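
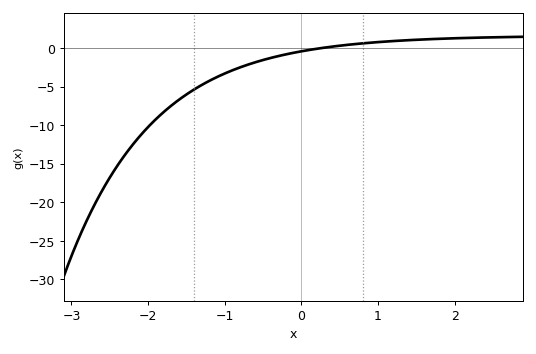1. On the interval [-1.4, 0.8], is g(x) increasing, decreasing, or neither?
increasing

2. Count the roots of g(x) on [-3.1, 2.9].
1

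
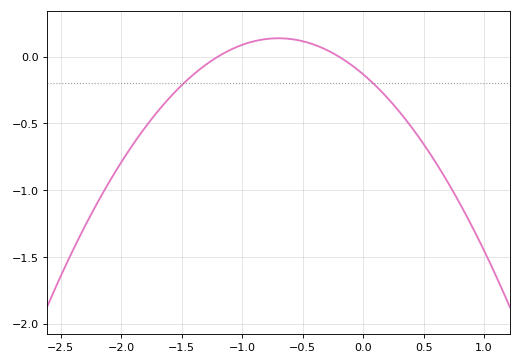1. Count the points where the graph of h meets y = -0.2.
2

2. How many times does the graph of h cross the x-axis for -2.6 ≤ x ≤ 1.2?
2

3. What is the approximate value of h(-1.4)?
-0.15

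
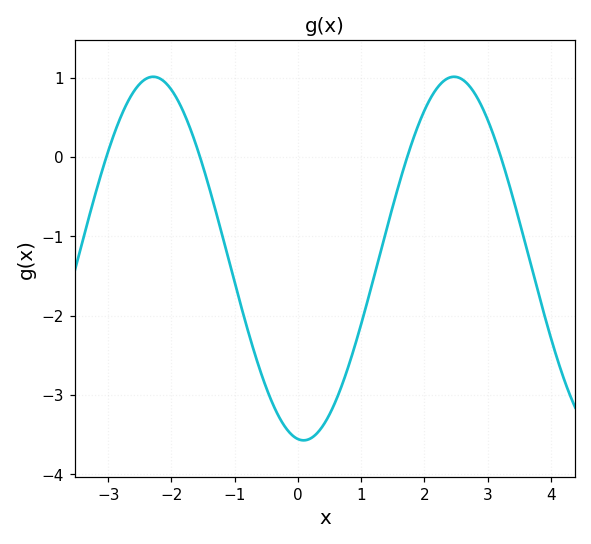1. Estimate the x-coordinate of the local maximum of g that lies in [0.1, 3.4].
2.47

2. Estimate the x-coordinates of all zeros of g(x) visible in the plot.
-3.03, -1.55, 1.73, 3.21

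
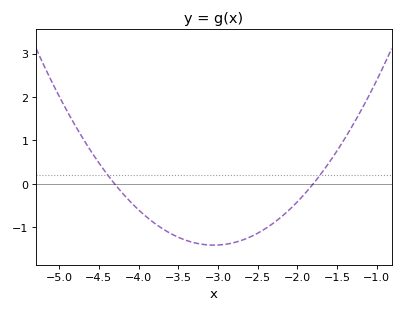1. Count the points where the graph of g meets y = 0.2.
2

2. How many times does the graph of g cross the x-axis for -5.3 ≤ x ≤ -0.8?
2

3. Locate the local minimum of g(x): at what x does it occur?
-3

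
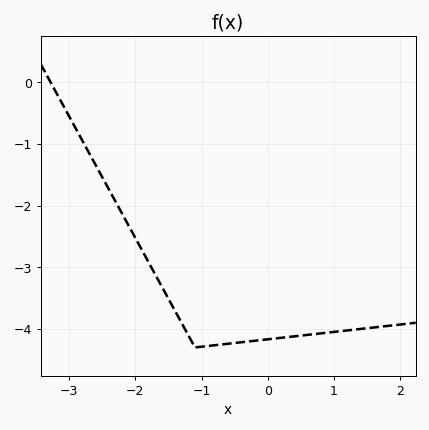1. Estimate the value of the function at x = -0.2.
-4.19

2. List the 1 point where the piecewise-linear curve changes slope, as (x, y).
(-1.1, -4.3)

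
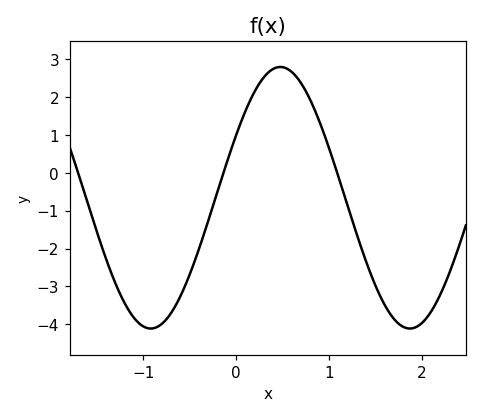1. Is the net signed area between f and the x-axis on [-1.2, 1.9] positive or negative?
negative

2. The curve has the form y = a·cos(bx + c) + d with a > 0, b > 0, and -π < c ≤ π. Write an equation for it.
y = 3.45cos(2.2x - 1.1) - 0.66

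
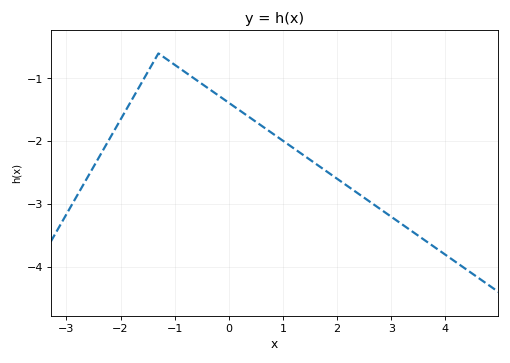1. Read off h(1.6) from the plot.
-2.35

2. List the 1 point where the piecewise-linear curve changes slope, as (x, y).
(-1.3, -0.6)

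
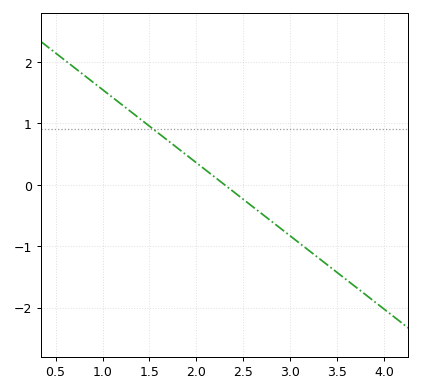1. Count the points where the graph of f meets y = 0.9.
1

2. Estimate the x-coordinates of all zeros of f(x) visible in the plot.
2.3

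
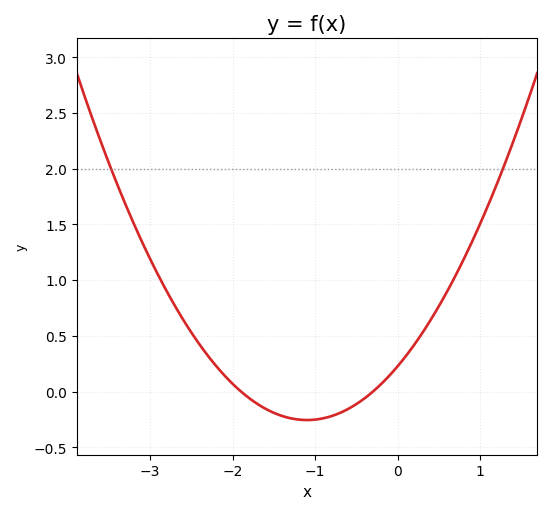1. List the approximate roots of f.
-1.9, -0.3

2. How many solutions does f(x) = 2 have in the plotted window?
2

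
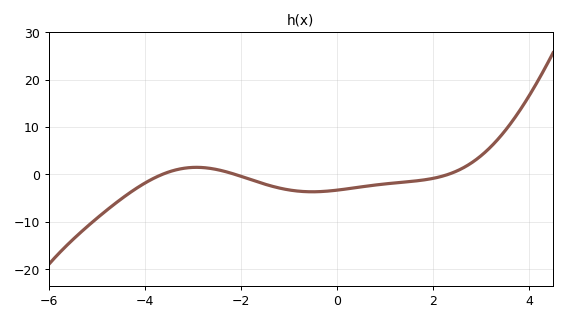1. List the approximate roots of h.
-3.6, -2.2, 2.4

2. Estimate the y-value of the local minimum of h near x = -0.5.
-4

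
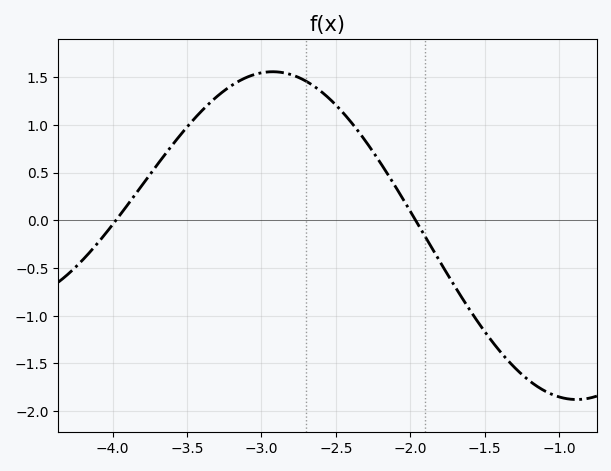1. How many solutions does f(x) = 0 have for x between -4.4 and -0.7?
2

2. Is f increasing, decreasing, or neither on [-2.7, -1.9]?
decreasing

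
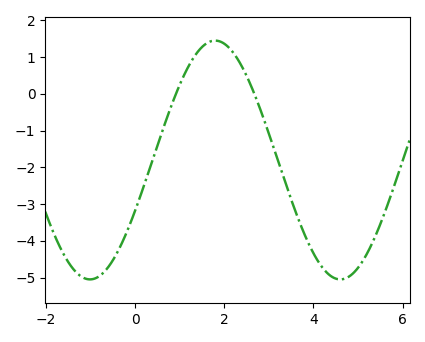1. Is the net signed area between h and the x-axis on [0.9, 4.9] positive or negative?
negative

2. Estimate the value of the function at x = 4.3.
-4.87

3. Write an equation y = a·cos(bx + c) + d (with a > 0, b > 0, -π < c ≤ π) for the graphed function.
y = 3.25cos(1.12x - 2.01) - 1.8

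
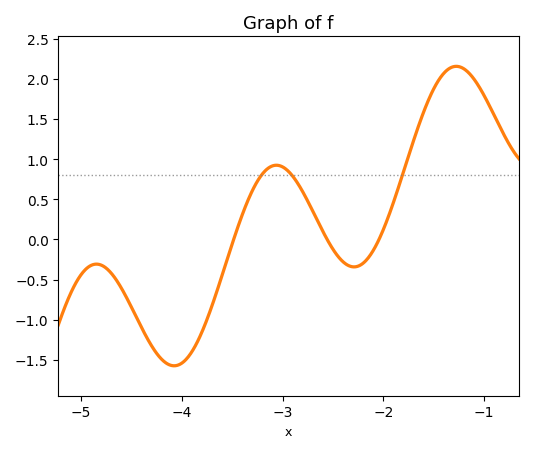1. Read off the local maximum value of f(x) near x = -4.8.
-0.3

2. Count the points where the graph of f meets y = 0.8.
3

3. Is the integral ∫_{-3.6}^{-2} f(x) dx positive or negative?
positive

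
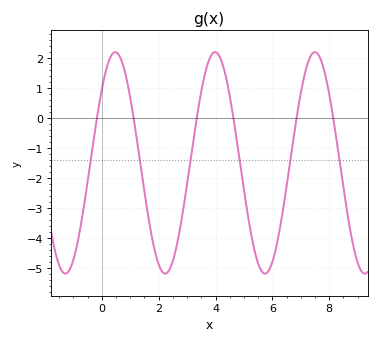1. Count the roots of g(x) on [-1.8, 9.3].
6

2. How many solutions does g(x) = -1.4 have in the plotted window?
6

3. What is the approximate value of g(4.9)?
-1.7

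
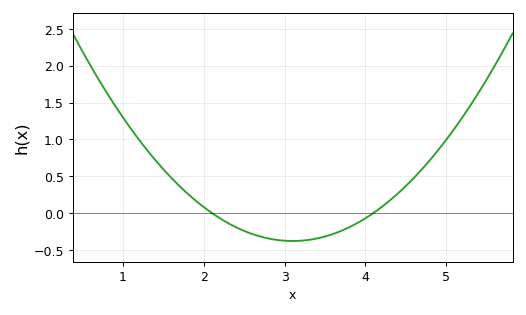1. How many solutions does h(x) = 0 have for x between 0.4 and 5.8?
2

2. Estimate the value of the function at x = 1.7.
0.35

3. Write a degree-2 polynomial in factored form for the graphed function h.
y = 0.38(x - 2.1)(x - 4.1)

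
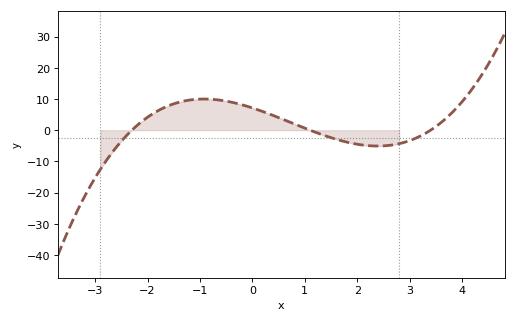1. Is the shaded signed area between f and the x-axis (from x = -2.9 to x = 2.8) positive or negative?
positive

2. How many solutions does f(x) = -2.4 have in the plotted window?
3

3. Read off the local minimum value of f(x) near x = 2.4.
-5.07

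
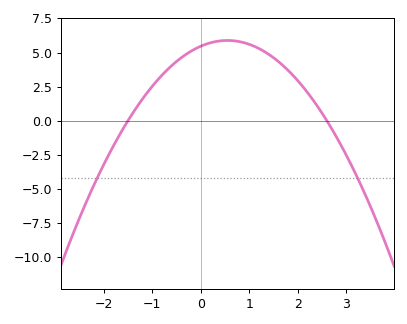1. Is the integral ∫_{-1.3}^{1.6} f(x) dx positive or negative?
positive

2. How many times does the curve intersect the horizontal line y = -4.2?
2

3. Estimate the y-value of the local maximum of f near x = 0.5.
5.8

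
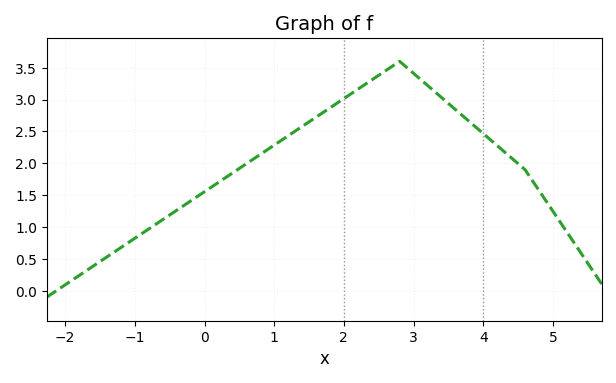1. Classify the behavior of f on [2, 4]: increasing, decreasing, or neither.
neither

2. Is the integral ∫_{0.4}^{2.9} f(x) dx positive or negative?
positive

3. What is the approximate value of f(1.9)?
2.94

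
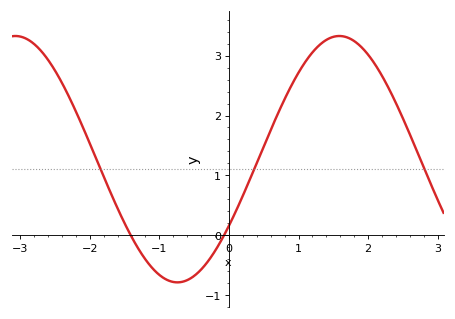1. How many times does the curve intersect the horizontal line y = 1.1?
3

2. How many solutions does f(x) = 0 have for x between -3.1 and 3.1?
2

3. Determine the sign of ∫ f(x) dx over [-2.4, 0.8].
positive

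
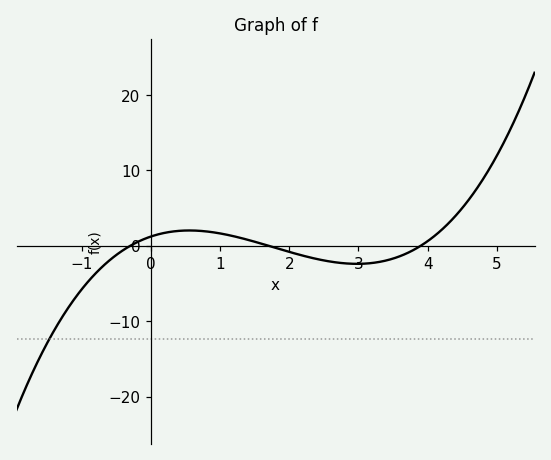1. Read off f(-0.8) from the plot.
-4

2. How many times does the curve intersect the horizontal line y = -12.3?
1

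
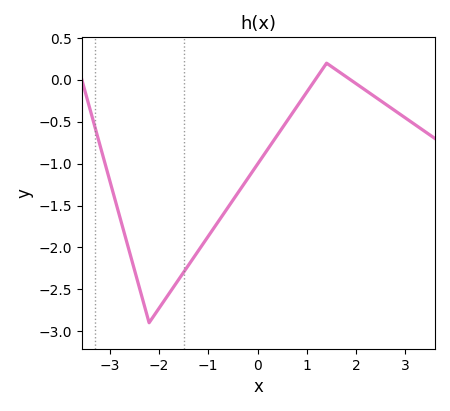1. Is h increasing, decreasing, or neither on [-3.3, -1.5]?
neither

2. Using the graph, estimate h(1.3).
0.114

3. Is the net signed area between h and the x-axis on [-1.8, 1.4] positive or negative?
negative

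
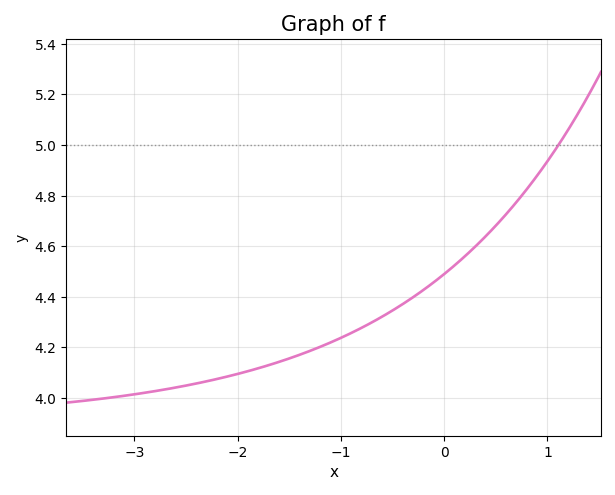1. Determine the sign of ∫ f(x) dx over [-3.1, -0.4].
positive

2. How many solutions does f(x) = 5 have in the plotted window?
1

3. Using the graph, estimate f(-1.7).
4.13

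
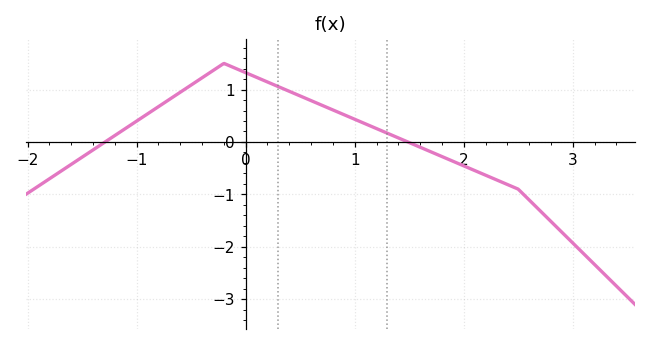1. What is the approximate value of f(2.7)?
-1.31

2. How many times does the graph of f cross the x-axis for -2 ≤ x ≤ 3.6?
2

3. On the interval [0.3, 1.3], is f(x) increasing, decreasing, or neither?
decreasing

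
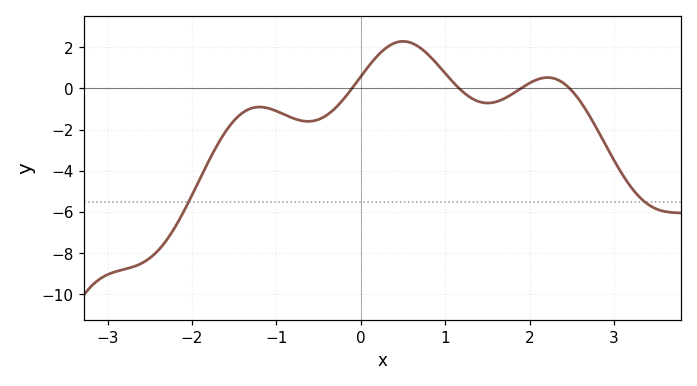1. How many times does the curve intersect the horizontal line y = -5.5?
2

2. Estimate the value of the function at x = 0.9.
1.2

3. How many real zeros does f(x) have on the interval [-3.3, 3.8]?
4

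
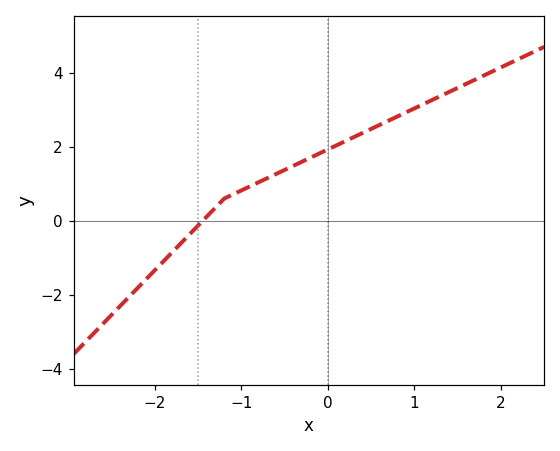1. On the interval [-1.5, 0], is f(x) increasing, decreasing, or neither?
increasing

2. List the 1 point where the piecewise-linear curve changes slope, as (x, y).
(-1.2, 0.6)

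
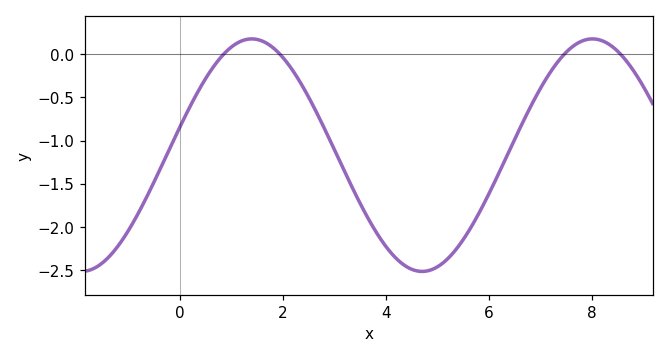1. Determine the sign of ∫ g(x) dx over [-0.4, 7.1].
negative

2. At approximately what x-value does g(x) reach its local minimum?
4.8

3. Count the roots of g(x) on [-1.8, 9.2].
4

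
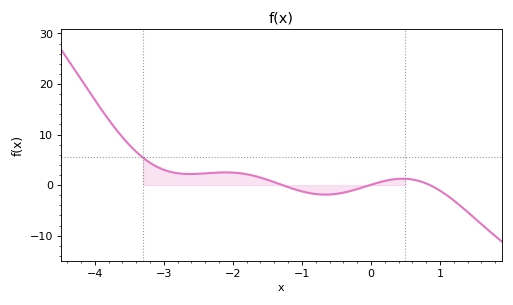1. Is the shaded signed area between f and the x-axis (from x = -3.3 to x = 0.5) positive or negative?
positive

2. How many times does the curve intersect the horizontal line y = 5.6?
1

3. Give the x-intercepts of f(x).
-1.3, 0, 0.9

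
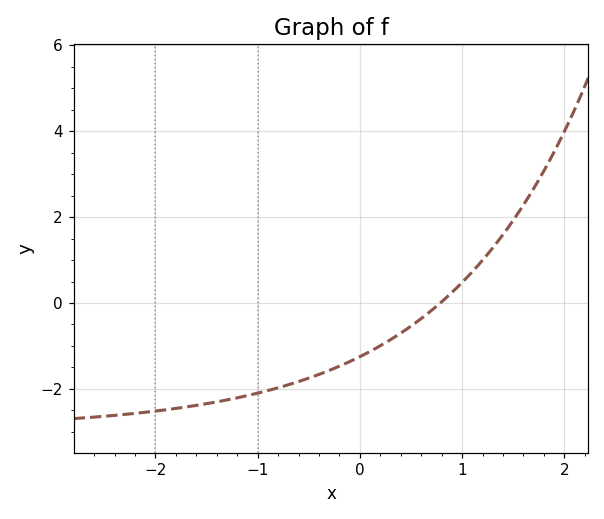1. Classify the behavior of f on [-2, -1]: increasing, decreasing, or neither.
increasing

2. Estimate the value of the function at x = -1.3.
-2.26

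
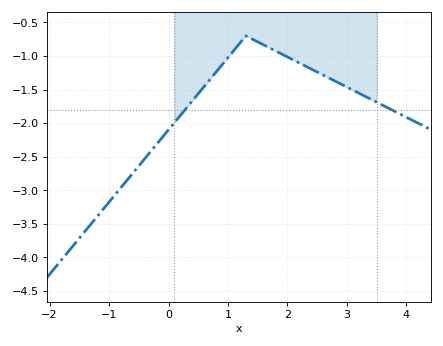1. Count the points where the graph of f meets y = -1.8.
2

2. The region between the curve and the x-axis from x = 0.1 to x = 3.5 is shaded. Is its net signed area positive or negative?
negative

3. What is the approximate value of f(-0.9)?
-3.05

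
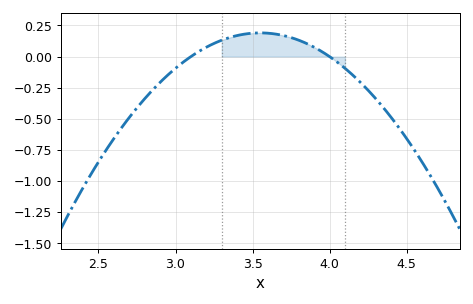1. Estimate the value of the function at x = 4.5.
-0.658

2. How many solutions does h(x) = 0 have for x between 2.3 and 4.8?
2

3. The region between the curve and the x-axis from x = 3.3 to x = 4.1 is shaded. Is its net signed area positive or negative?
positive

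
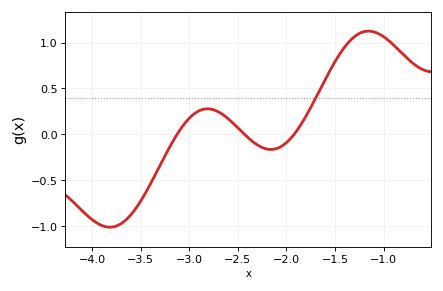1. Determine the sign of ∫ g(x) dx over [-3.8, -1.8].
negative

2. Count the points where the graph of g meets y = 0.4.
1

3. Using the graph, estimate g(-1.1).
1.1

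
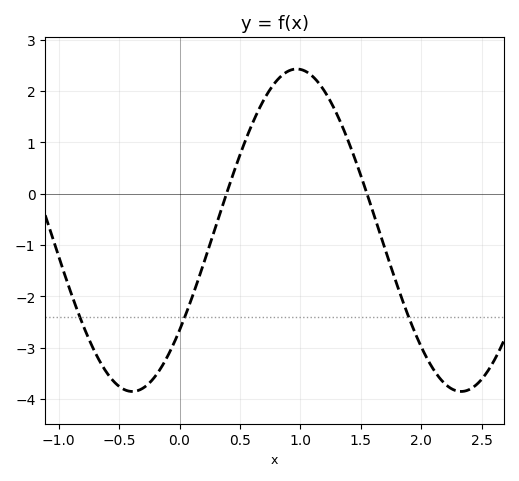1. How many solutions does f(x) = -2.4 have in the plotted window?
3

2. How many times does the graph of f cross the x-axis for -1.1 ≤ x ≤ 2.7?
2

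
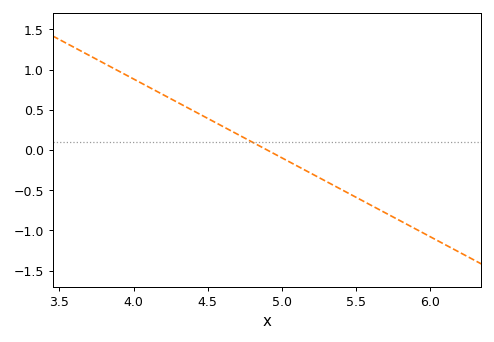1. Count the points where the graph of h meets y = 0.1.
1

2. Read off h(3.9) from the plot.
1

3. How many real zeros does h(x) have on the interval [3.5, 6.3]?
1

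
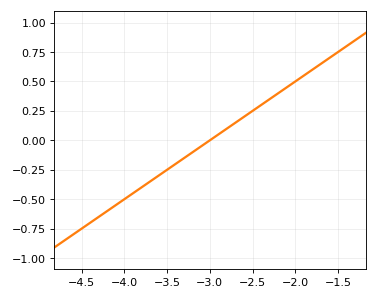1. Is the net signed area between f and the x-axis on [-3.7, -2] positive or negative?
positive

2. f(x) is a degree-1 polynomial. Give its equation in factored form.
y = 0.5(x + 3)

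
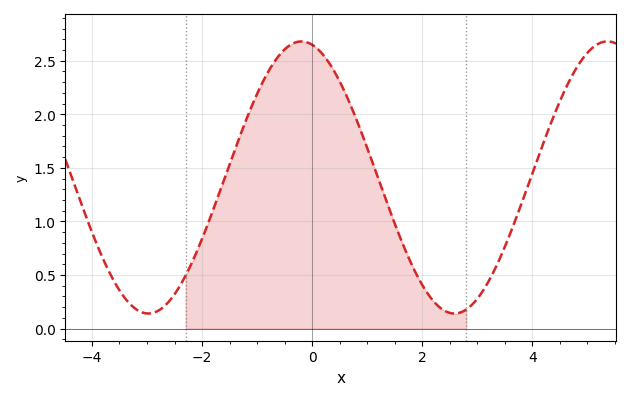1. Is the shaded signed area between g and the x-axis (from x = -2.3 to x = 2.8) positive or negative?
positive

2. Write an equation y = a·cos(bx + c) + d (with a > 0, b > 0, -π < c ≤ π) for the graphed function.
y = 1.27cos(1.1x + 0.22) + 1.41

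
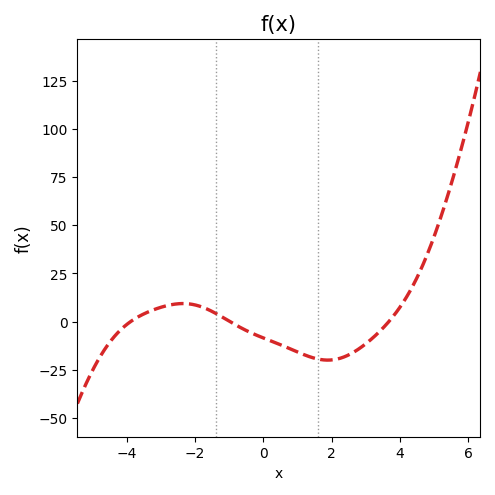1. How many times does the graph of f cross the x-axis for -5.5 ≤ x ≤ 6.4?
3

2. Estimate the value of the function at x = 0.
-8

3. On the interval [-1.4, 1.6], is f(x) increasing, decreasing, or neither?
decreasing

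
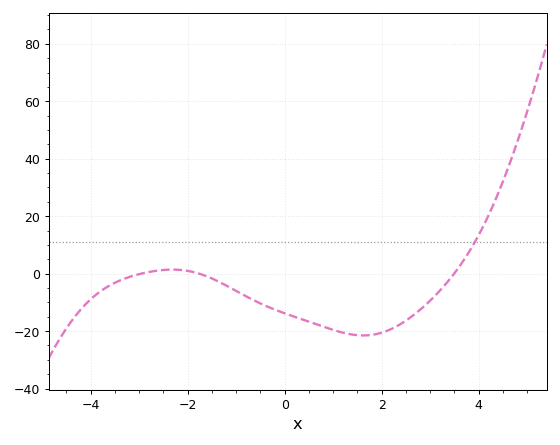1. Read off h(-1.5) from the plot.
-2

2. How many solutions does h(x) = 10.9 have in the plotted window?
1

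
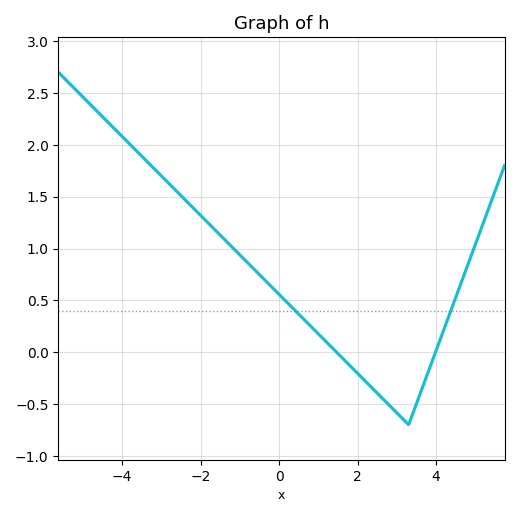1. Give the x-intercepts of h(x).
1.4, 4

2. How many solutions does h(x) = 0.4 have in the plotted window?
2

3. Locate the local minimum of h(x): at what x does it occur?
3.2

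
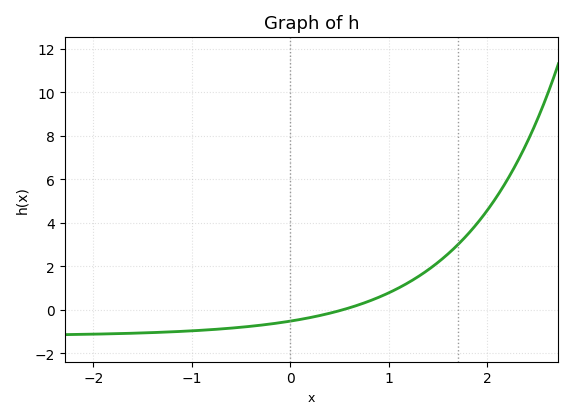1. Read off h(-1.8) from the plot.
-1.2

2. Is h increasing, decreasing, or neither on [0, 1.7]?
increasing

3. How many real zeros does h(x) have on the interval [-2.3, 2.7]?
1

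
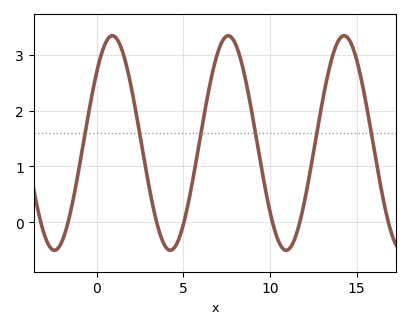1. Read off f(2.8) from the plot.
1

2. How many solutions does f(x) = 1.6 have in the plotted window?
6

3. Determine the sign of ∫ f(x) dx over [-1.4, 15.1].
positive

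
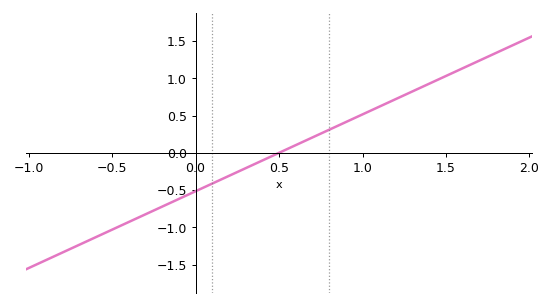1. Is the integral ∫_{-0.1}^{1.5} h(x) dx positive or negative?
positive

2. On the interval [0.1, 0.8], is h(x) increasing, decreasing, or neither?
increasing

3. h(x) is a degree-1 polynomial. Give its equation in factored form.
y = 1.03(x - 0.5)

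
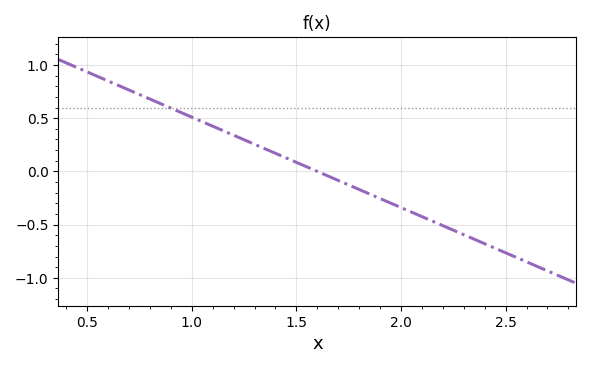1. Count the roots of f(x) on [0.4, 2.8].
1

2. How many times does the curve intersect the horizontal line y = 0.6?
1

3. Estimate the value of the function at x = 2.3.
-0.6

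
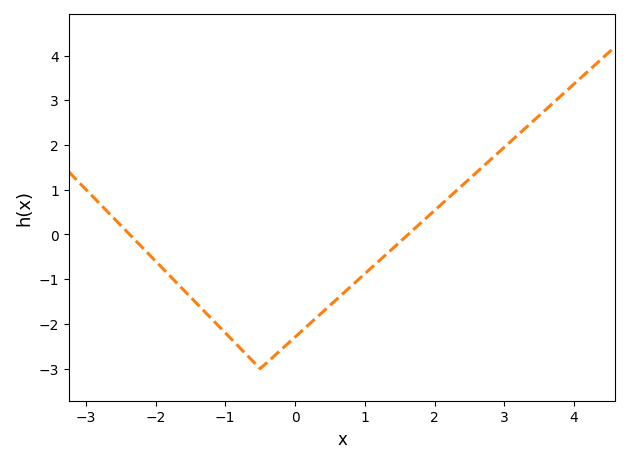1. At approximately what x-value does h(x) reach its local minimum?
-0.6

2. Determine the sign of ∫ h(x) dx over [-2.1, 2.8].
negative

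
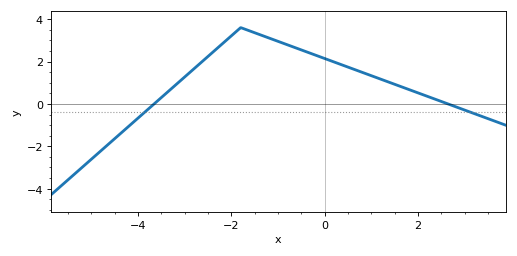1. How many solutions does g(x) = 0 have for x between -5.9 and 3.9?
2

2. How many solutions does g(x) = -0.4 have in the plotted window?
2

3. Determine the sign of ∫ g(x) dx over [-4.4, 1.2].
positive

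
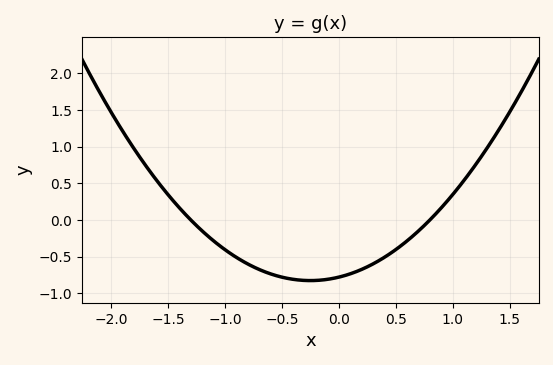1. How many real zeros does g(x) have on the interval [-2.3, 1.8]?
2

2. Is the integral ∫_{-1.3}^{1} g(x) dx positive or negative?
negative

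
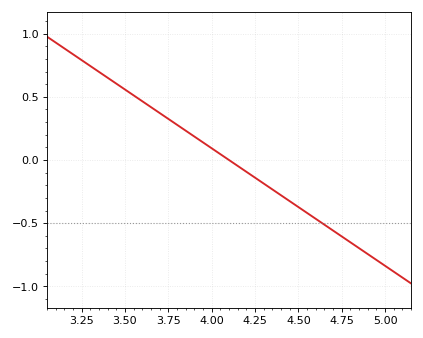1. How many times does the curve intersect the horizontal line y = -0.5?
1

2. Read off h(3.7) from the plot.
0.35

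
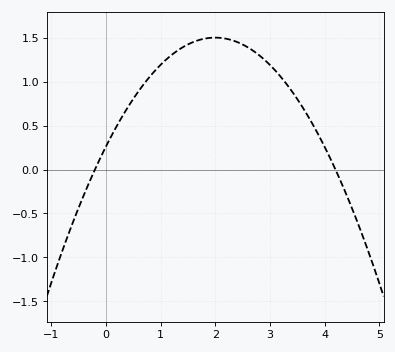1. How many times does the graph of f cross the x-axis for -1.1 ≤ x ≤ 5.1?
2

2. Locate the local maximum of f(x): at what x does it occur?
2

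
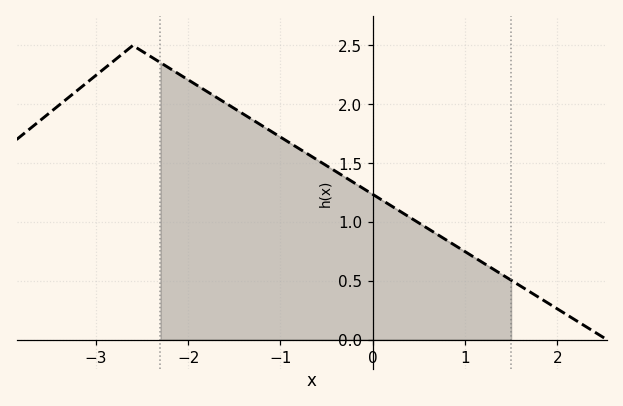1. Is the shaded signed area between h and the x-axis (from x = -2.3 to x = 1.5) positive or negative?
positive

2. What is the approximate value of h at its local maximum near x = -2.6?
2.5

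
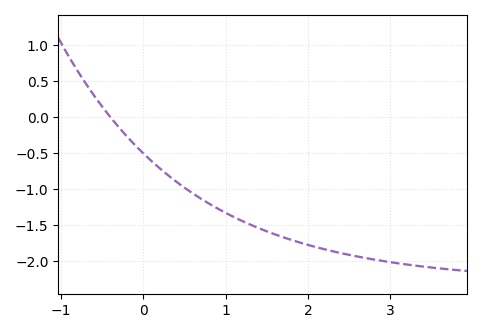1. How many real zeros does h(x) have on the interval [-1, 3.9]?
1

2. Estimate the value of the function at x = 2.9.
-1.99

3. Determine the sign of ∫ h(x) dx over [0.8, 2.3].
negative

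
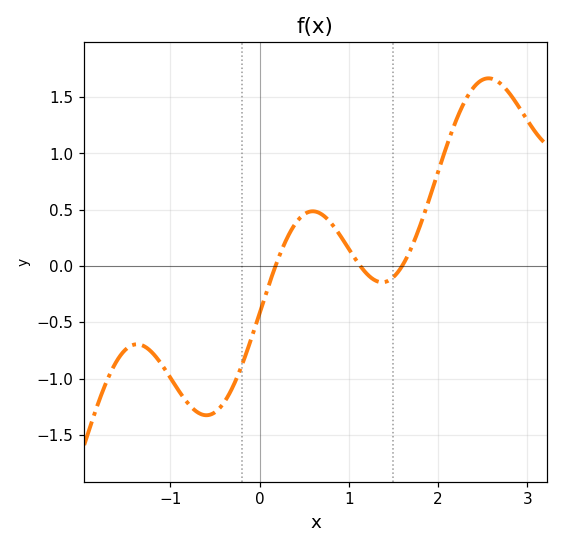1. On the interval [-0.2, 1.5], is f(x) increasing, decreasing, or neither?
neither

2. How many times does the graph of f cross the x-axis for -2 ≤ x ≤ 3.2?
3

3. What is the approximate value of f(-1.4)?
-0.698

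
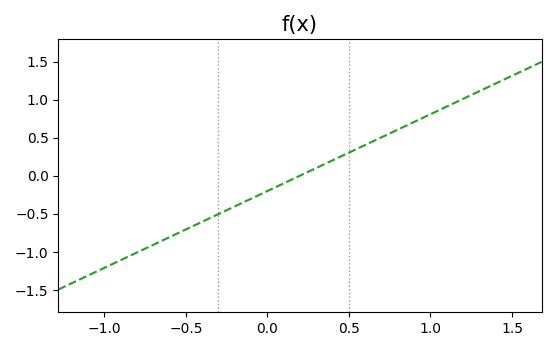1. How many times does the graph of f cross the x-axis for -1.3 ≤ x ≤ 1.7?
1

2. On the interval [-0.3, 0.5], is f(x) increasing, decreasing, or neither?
increasing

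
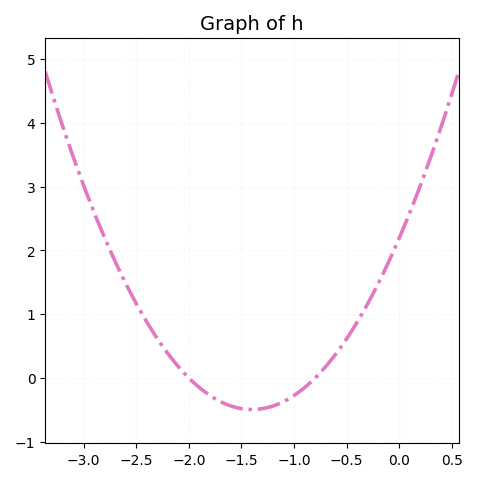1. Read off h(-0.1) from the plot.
1.8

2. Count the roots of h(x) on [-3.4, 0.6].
2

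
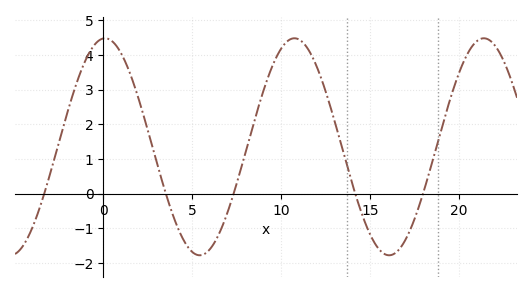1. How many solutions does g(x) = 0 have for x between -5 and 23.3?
5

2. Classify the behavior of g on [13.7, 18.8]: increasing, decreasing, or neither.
neither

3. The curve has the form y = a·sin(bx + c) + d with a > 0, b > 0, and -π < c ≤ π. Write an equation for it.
y = 3.13sin(0.59x + 1.51) + 1.35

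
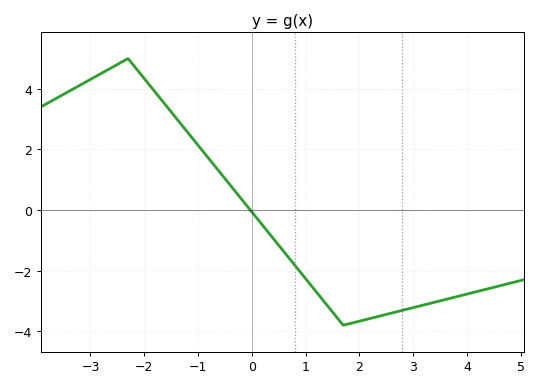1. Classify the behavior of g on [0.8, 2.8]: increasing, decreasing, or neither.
neither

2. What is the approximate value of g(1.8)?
-3.8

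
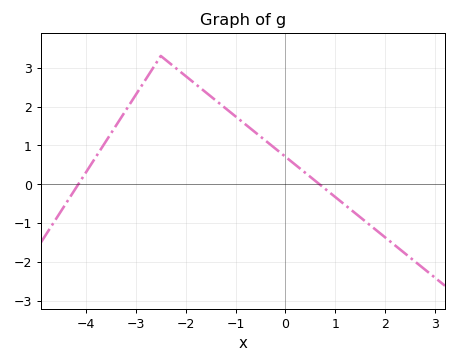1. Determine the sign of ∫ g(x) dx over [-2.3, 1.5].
positive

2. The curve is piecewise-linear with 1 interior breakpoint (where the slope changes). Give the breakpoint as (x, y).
(-2.5, 3.3)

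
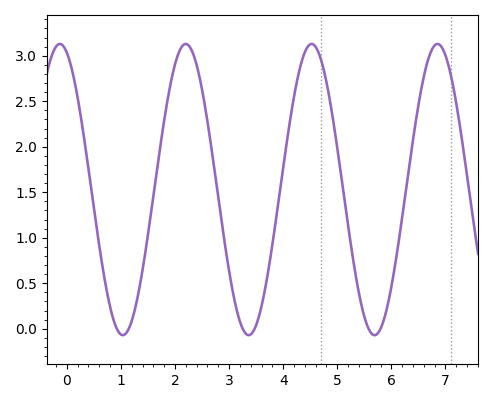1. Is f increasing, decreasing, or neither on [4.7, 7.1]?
neither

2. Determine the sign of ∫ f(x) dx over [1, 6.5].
positive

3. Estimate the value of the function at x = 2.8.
1.44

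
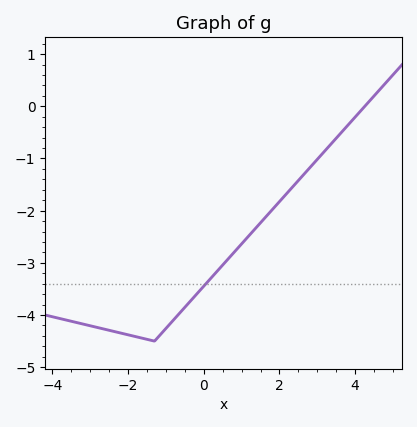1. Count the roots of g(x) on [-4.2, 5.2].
1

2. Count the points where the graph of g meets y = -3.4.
1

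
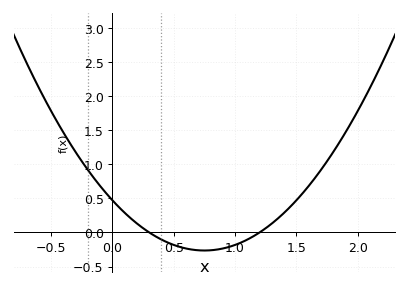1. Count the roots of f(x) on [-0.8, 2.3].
2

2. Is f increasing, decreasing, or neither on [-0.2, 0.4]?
decreasing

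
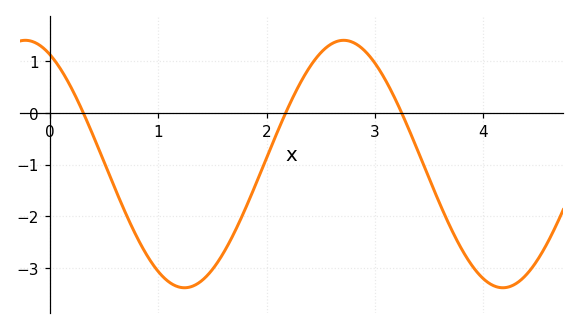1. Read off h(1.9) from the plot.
-1.39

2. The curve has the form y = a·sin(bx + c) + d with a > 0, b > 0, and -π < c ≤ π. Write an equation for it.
y = 2.4sin(2.14x + 2.05) - 0.99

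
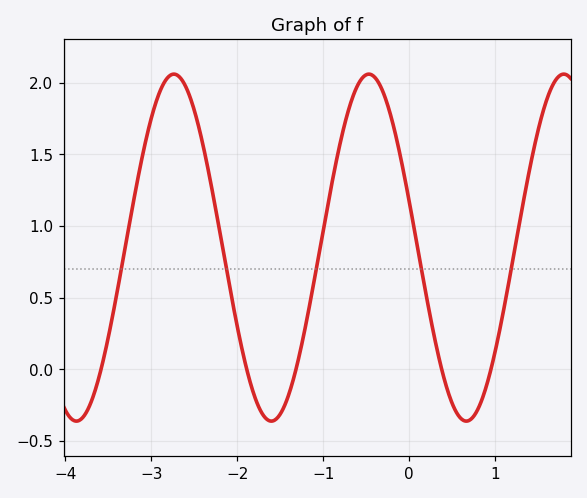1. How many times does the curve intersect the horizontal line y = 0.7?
5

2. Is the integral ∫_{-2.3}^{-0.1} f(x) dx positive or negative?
positive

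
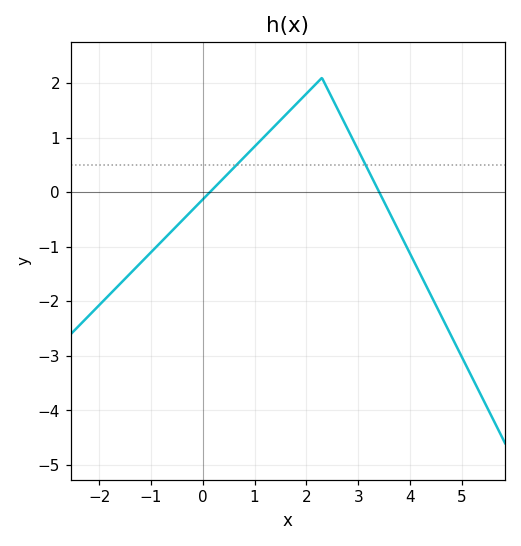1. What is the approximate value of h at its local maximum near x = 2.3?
2.1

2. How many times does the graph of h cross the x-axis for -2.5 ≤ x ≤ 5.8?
2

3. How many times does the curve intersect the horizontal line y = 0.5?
2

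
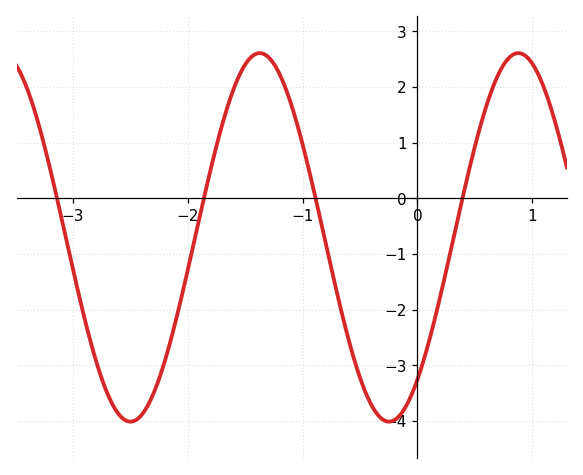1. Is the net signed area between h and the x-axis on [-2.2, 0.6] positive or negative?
negative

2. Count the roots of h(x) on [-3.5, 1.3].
4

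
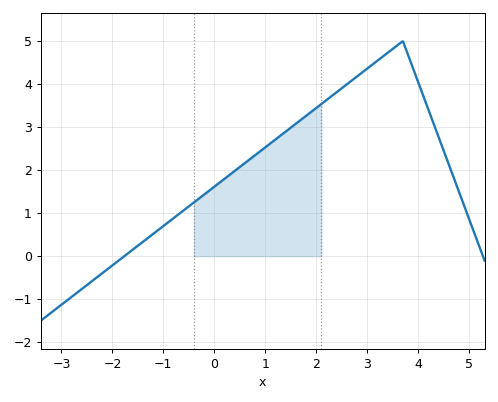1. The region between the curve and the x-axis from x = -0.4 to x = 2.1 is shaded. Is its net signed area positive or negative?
positive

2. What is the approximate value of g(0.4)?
2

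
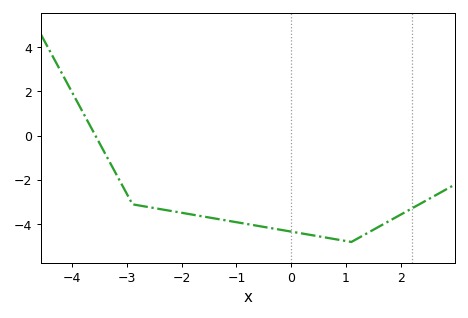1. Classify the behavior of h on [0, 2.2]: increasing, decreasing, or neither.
neither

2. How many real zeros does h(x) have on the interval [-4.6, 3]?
1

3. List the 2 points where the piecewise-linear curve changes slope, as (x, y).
(-2.9, -3.1); (1.1, -4.8)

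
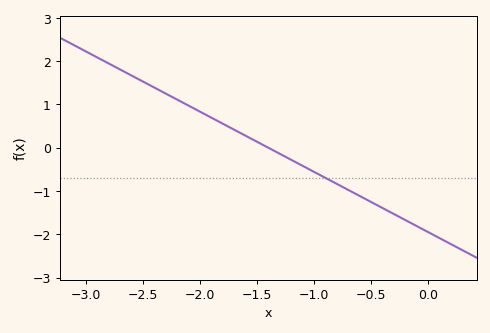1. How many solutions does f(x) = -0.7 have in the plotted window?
1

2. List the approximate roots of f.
-1.4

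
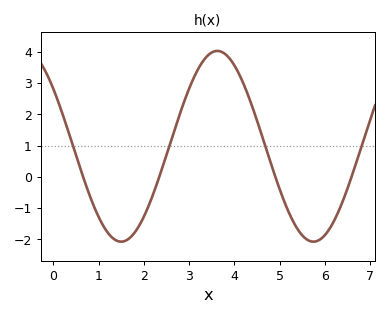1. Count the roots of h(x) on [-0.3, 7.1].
4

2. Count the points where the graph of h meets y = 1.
4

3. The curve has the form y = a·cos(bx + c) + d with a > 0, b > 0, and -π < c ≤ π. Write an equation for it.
y = 3.05cos(1.5x + 0.92) + 0.98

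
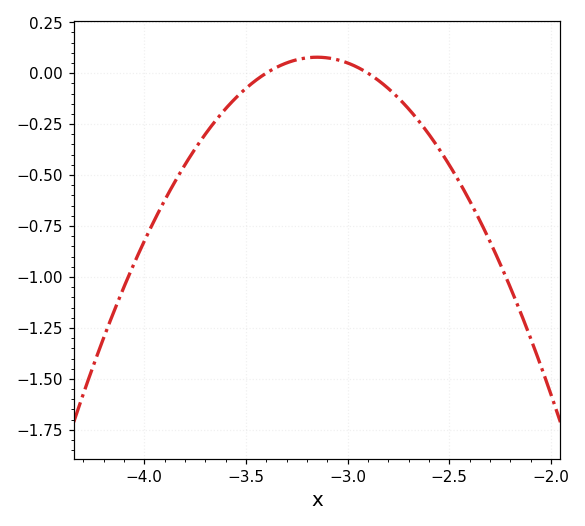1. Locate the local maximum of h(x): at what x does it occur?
-3.15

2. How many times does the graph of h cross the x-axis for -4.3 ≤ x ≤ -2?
2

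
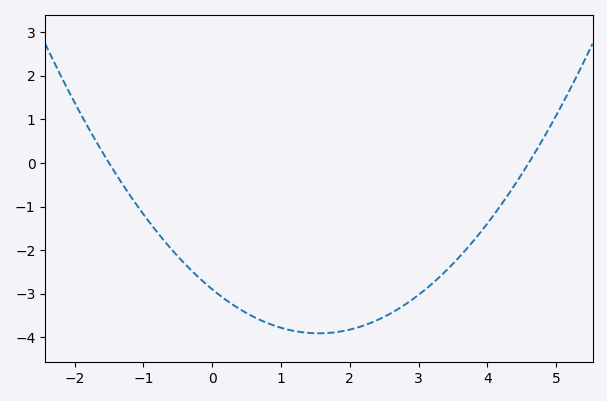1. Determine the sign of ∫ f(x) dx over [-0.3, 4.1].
negative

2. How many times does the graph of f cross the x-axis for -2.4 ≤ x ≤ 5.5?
2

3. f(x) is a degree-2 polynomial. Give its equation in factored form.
y = 0.42(x + 1.5)(x - 4.6)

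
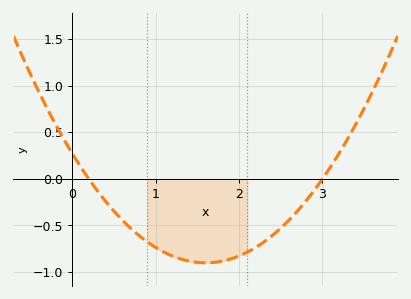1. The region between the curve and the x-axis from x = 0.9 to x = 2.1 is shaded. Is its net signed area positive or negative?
negative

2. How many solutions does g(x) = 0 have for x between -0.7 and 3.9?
2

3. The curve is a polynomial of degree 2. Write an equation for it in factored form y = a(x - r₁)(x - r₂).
y = 0.46(x - 0.2)(x - 3)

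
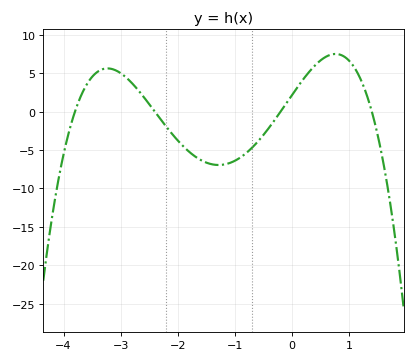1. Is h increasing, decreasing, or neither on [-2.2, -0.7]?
neither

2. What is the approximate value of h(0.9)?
7.5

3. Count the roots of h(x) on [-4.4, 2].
4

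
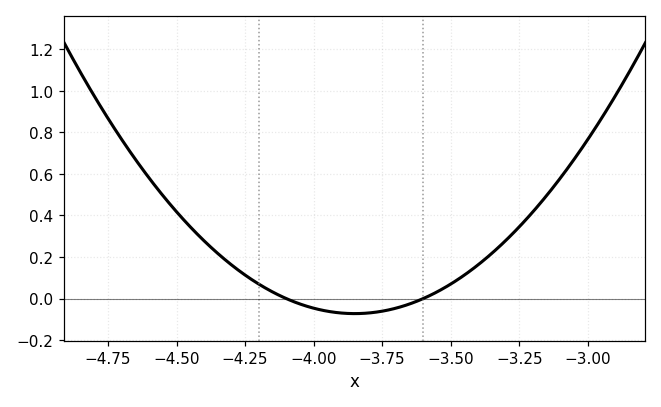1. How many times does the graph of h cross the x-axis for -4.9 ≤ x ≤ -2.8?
2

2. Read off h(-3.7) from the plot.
-0.04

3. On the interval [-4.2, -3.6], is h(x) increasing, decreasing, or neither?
neither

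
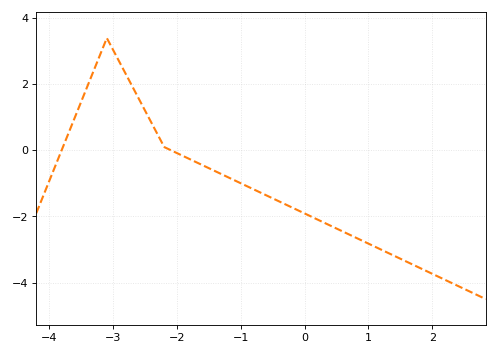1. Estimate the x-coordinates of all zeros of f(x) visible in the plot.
-3.8, -2.1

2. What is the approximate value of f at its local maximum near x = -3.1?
3.4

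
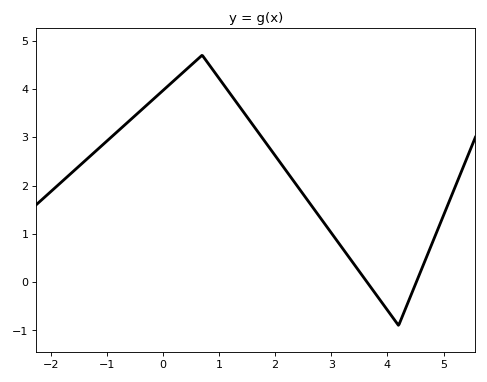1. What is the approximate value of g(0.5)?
4.49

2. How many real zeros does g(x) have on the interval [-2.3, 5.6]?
2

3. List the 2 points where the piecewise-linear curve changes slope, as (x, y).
(0.7, 4.7); (4.2, -0.9)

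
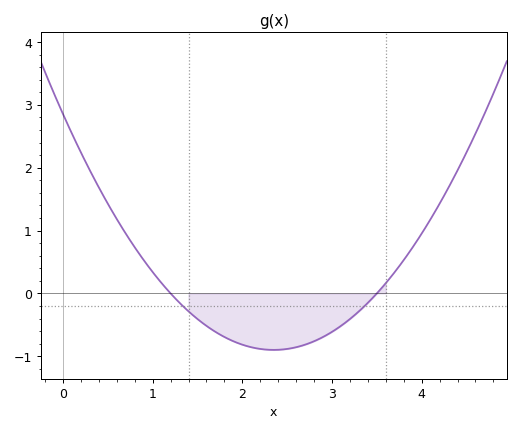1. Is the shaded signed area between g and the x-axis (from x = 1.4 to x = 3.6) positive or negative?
negative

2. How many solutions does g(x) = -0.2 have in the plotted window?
2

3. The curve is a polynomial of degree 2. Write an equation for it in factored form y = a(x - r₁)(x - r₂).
y = 0.68(x - 1.2)(x - 3.5)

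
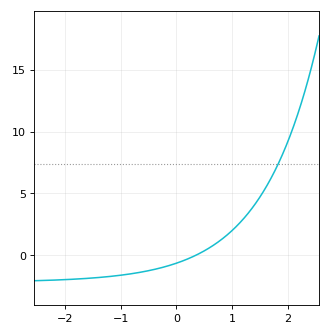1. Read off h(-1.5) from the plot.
-2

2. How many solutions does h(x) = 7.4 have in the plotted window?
1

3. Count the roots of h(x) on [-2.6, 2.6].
1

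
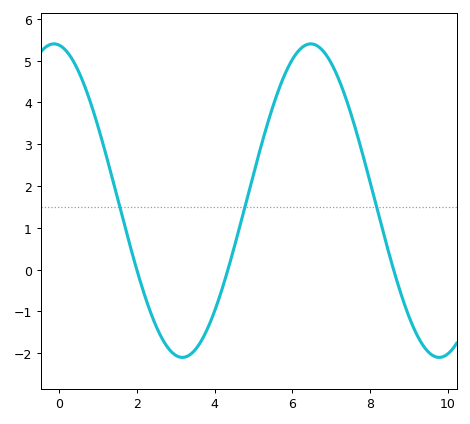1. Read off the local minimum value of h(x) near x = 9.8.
-2.1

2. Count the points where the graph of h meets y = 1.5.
3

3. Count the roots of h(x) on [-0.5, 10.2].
3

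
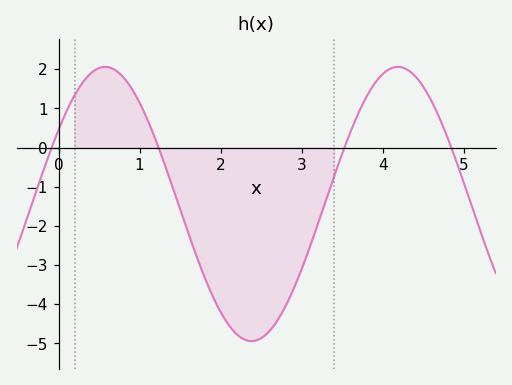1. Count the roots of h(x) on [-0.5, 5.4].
4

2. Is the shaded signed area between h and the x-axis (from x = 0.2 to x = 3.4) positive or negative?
negative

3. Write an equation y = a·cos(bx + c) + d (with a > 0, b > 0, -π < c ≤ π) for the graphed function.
y = 3.5cos(1.7x - 1) - 1.44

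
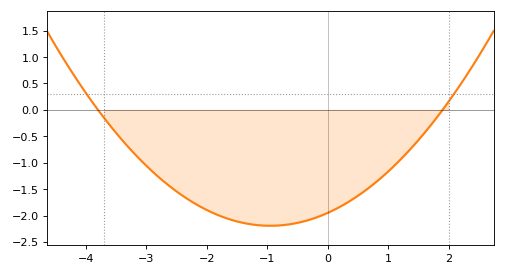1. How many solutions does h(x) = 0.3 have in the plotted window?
2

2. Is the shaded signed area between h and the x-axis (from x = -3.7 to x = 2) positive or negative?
negative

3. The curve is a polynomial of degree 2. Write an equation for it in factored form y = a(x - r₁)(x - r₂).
y = 0.27(x + 3.8)(x - 1.9)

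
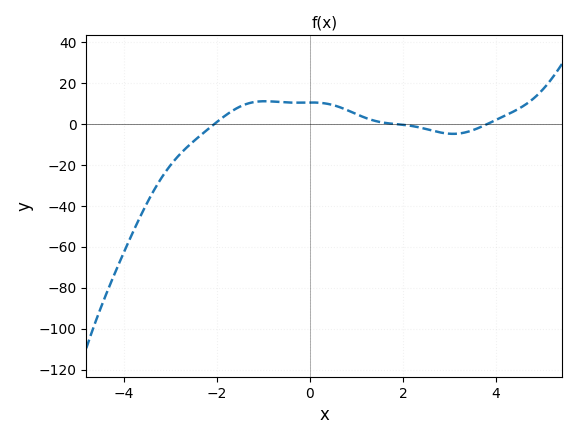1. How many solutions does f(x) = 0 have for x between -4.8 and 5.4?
3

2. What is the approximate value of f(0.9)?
5.75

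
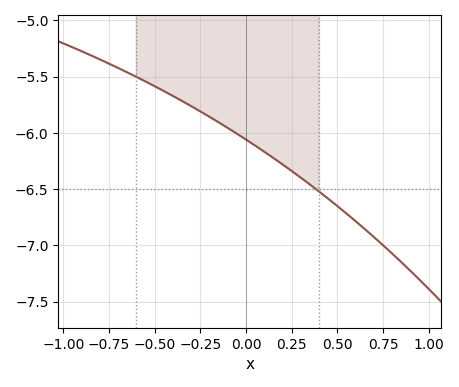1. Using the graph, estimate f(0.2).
-6.3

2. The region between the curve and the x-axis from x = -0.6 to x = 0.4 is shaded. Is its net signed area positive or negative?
negative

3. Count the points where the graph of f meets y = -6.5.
1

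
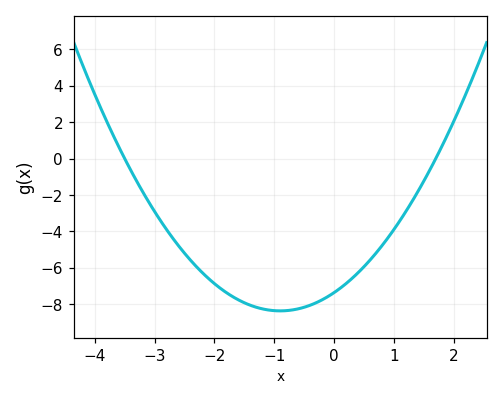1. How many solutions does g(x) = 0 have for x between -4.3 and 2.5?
2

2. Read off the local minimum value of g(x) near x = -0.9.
-8.38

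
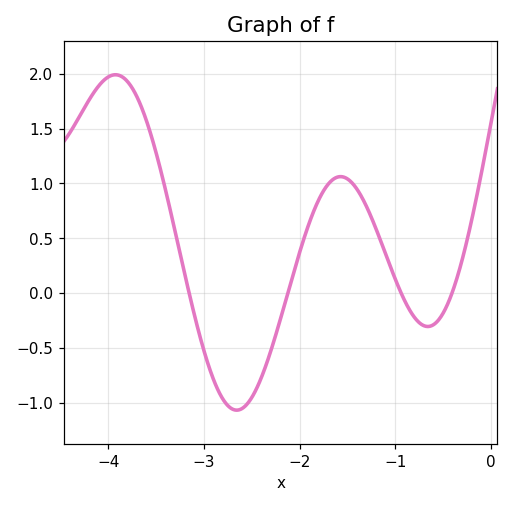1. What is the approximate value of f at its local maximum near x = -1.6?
1.06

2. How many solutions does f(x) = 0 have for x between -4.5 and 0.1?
4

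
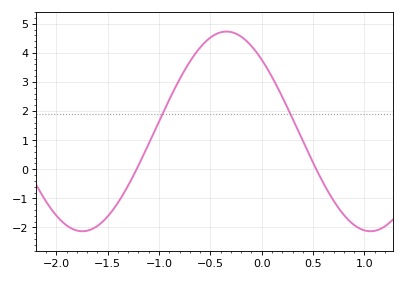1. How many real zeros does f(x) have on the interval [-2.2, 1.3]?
2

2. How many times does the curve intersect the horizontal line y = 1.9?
2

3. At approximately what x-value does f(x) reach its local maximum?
-0.35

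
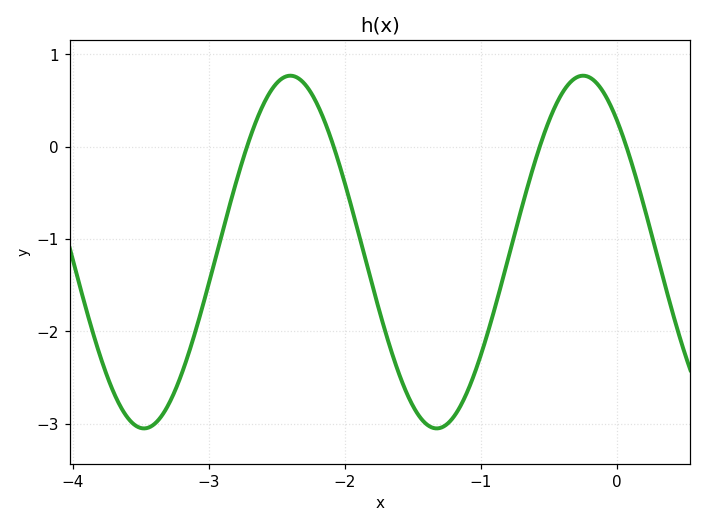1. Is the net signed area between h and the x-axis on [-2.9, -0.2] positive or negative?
negative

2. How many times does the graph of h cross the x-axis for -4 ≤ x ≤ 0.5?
4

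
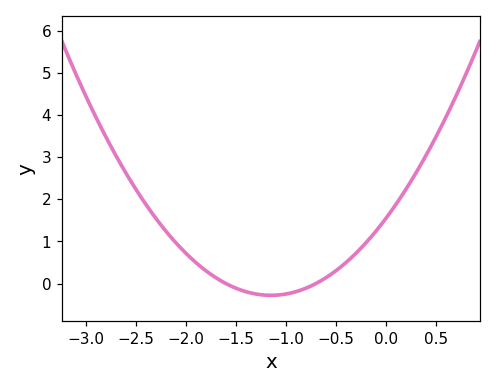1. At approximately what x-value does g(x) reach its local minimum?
-1.1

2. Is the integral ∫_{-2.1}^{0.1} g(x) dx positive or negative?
positive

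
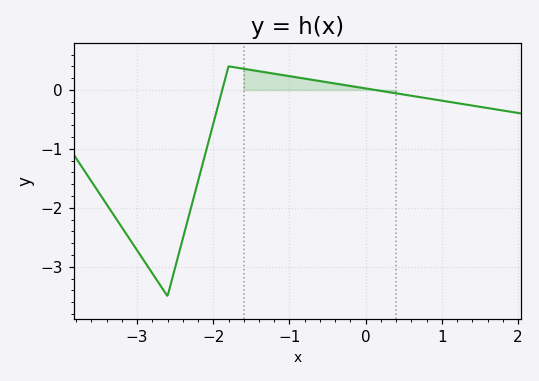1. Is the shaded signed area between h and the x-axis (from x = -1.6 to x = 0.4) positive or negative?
positive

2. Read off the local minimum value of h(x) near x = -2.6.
-3.5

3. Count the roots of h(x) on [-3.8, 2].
2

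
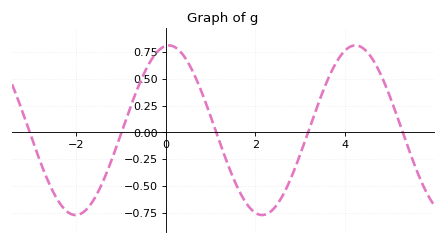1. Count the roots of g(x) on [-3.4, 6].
5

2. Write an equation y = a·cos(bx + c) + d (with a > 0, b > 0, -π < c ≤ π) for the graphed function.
y = 0.79cos(1.51x - 0.11) + 0.02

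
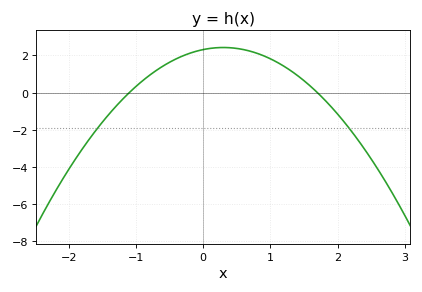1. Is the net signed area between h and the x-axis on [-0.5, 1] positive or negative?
positive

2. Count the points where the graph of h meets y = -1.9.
2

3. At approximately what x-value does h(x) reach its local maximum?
0.3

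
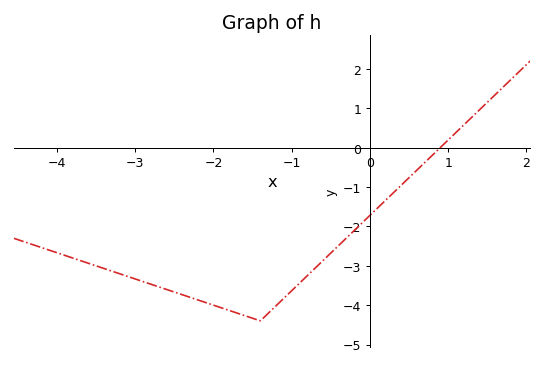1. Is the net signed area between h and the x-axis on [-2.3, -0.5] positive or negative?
negative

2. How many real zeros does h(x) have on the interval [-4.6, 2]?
1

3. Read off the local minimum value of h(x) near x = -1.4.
-4.4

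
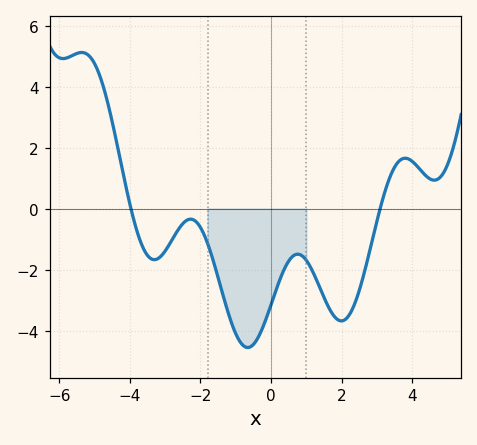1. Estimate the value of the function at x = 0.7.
-1.6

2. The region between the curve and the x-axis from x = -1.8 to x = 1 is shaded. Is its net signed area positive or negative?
negative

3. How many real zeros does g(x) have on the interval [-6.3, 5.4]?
2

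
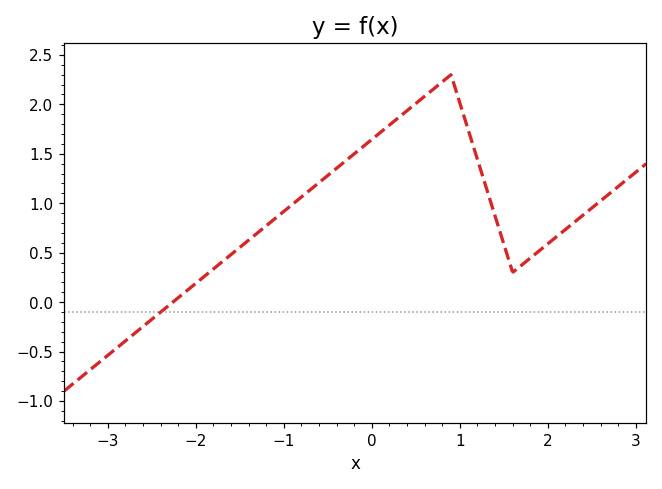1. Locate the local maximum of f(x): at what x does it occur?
0.899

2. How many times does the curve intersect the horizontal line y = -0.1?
1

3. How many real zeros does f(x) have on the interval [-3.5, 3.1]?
1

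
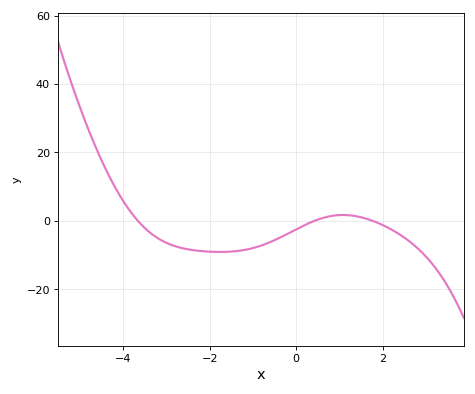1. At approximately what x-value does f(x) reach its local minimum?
-1.76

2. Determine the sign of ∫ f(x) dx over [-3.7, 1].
negative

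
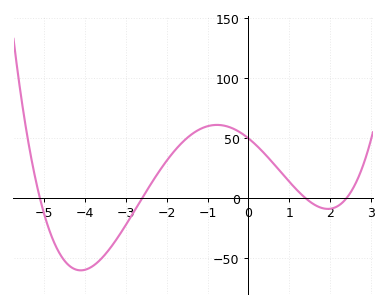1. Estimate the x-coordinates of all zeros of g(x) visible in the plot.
-5, -2.6, 1.4, 2.4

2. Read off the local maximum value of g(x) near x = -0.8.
60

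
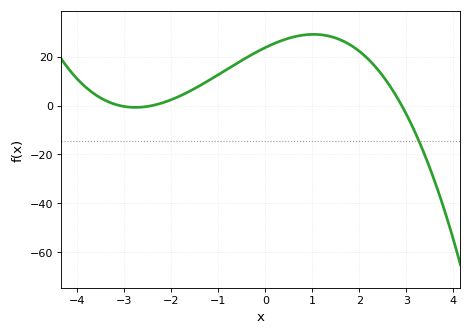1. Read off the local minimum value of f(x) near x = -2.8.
-0.762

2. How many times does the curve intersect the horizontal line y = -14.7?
1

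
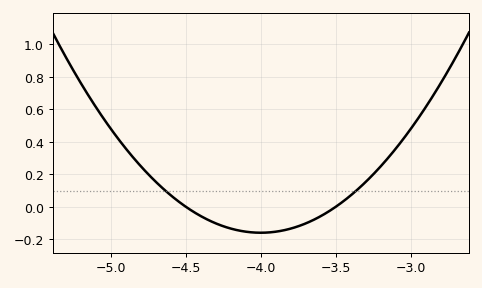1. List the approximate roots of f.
-4.5, -3.5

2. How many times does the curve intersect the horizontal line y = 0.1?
2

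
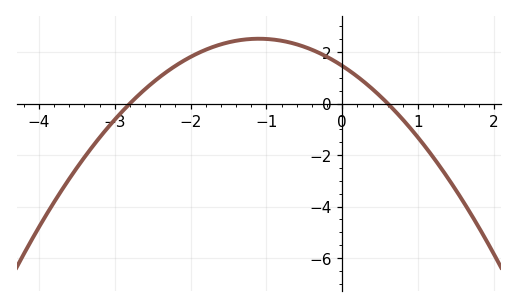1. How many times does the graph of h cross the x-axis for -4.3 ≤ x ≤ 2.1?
2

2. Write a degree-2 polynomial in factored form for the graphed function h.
y = -0.87(x + 2.8)(x - 0.6)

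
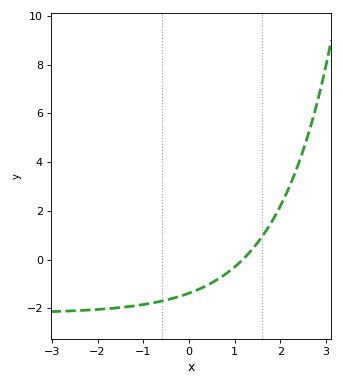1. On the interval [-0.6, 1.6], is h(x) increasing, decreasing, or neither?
increasing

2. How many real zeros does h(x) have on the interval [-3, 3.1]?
1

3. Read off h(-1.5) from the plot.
-2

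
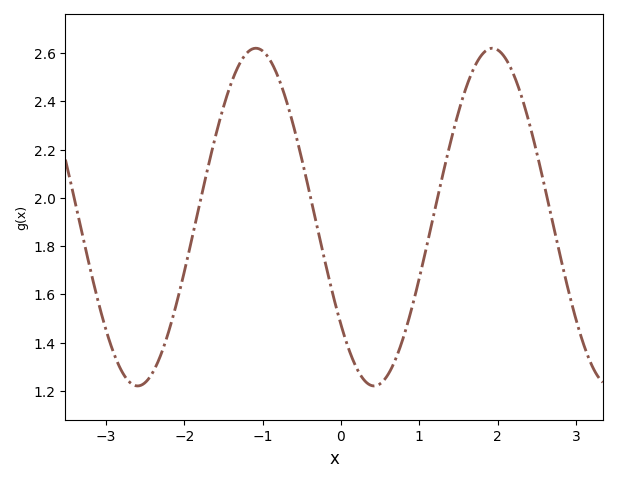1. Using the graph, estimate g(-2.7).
1.24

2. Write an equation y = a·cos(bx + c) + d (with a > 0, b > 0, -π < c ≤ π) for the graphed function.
y = 0.7cos(2.08x + 2.26) + 1.92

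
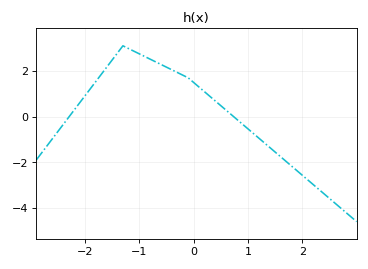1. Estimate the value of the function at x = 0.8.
-0.2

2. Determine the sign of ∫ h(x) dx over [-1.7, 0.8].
positive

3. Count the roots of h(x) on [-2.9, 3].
2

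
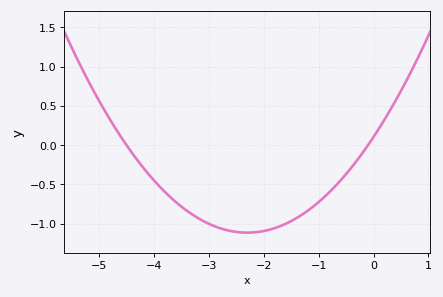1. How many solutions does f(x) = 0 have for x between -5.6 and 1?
2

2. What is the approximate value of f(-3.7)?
-0.662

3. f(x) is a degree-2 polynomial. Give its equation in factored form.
y = 0.23(x + 4.5)(x + 0.1)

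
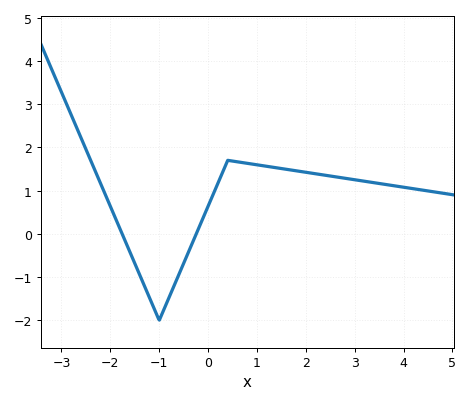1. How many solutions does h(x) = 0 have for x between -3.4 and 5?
2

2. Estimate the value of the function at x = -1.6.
-0.4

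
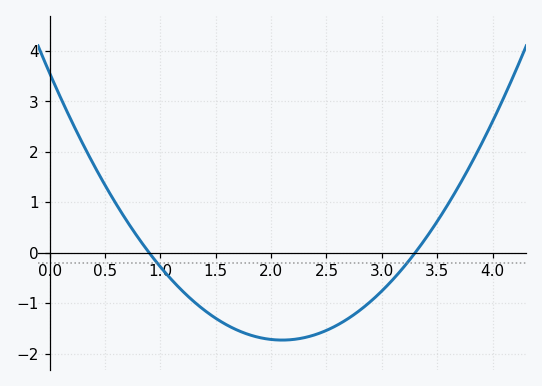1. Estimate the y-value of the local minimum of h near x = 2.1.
-1.73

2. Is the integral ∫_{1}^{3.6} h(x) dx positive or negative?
negative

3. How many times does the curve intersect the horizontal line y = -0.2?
2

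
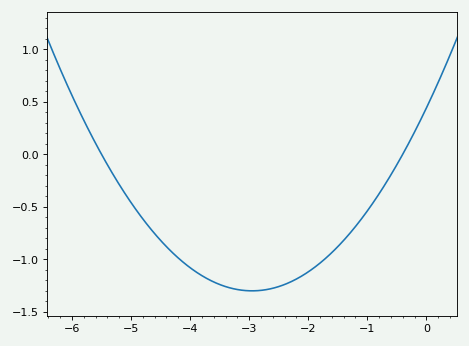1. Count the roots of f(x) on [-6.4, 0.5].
2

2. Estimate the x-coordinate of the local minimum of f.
-2.95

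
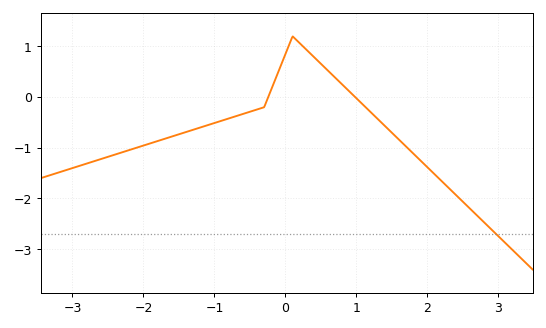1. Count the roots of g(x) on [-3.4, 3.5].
2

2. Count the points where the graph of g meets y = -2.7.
1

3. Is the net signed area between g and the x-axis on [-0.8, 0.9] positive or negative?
positive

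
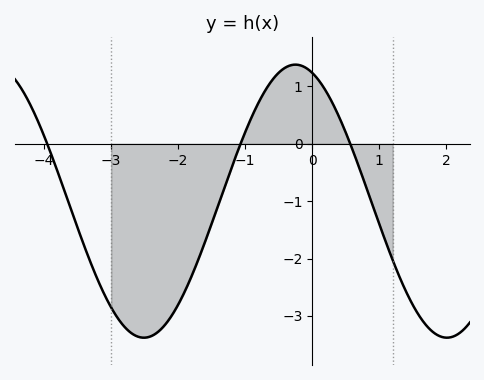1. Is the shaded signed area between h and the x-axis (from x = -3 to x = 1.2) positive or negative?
negative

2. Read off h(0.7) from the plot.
-0.416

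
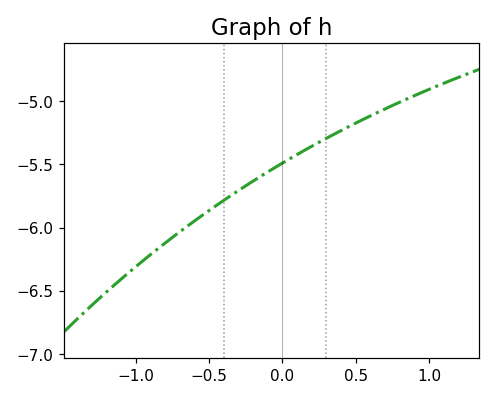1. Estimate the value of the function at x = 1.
-4.91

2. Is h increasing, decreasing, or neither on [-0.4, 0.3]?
increasing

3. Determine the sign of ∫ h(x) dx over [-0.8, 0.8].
negative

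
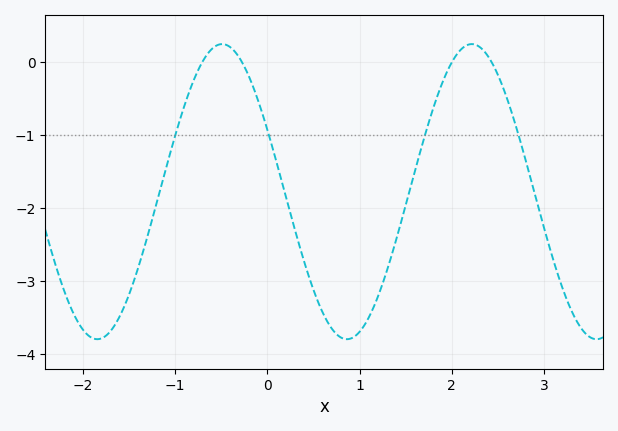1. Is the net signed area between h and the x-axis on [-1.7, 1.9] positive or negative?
negative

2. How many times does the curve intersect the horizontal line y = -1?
4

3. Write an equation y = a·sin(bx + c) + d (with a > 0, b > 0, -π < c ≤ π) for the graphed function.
y = 2.02sin(2.3x + 2.7) - 1.78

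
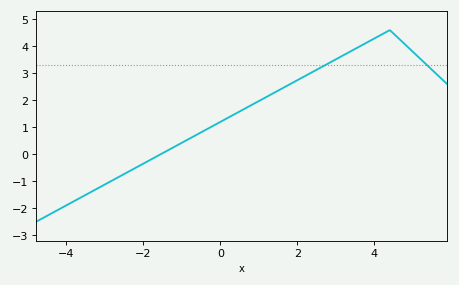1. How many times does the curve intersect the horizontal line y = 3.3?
2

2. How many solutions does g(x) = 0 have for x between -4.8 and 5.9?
1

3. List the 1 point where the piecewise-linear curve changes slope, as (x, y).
(4.4, 4.6)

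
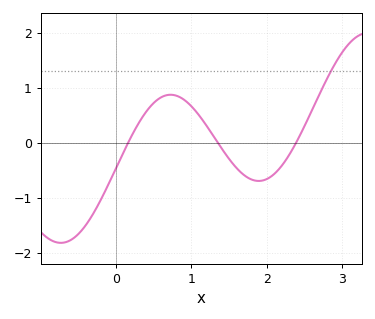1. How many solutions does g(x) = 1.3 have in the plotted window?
1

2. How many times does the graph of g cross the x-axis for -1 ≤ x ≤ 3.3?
3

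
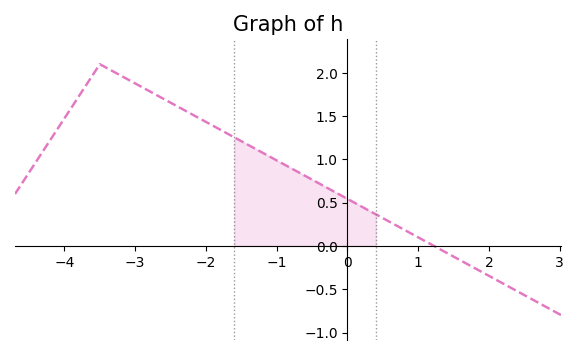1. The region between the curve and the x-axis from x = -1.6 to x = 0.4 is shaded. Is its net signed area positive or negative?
positive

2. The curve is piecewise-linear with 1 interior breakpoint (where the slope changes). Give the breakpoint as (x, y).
(-3.5, 2.1)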